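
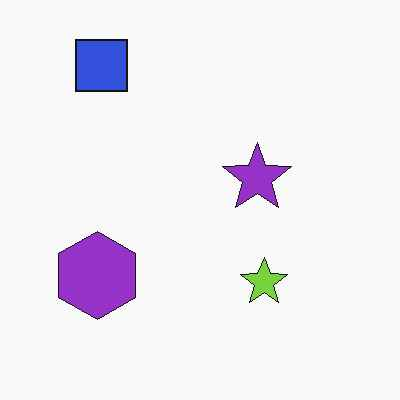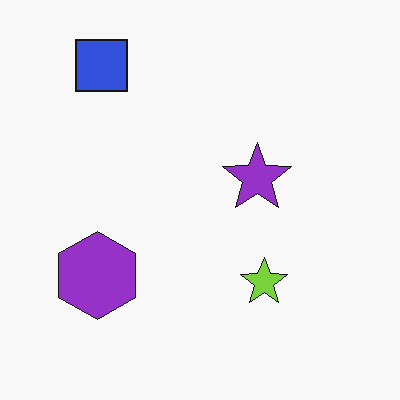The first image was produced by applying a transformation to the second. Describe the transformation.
The image was JPEG-compressed with visible artifacts.

Blocky 8×8 compression artifacts appear around shape edges and the flat background shows ringing — characteristic JPEG degradation.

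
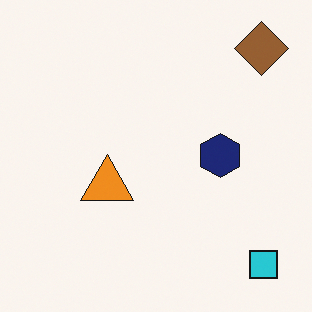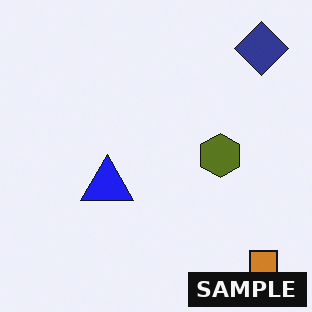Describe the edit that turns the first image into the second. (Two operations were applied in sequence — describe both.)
The transformation is: hue-shifted through roughly half the color wheel, then watermarked with the text "SAMPLE" in the lower-right corner.

Every shape's color has rotated by the same amount around the hue wheel — a uniform hue shift. A dark label reading "SAMPLE" appears in the lower-right corner.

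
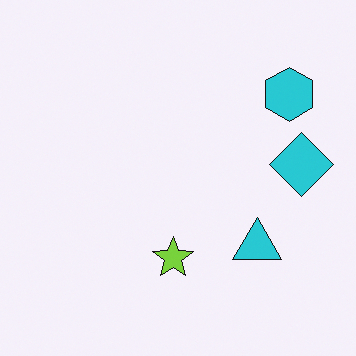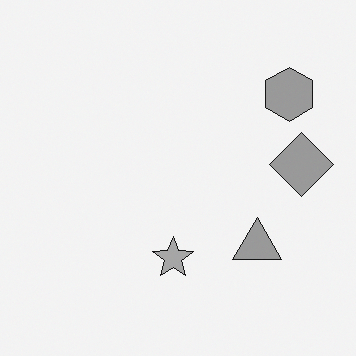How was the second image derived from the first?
This is the original image converted to grayscale.

All color is removed — every shape is now a shade of grey.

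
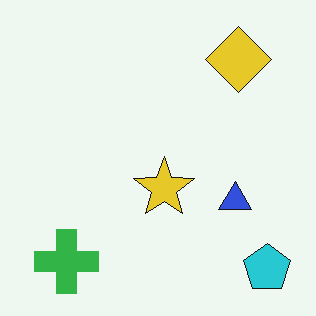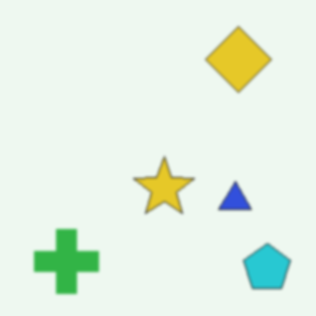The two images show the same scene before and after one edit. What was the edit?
The second image is the first lightly blurred.

Shape edges and outlines are uniformly softened across the whole image.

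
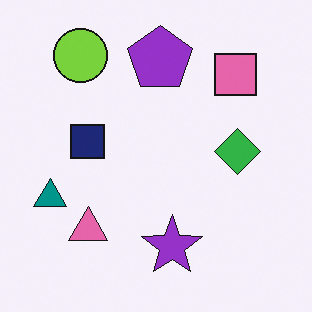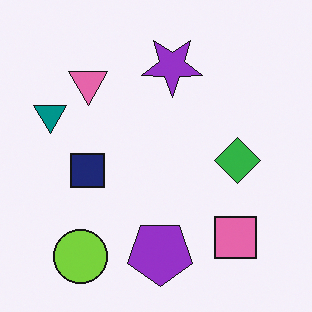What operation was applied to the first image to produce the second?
Flipped vertically (top ↔ bottom).

The lime circle is in the top-left of the first image and the bottom-left of the second — shapes on opposite sides of the horizontal midline have swapped in a mirror flip.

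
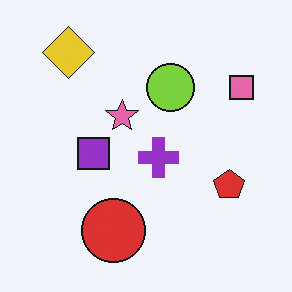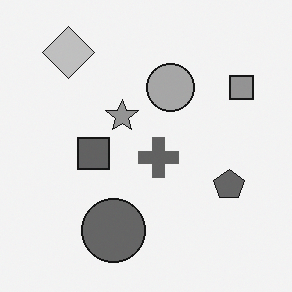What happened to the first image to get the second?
The image was converted to grayscale.

All color is removed — every shape is now a shade of grey.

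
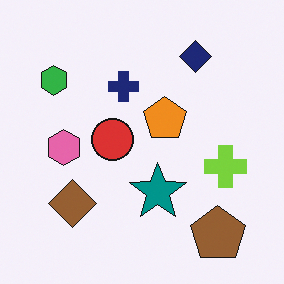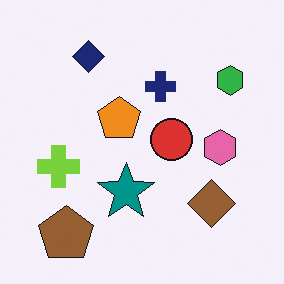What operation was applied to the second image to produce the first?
It was flipped horizontally (left ↔ right).

The green hexagon is in the top-right of the second image and the top-left of the first — shapes on opposite sides of the vertical midline have swapped in a mirror flip.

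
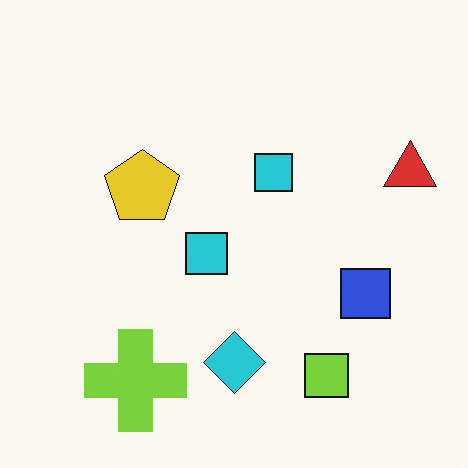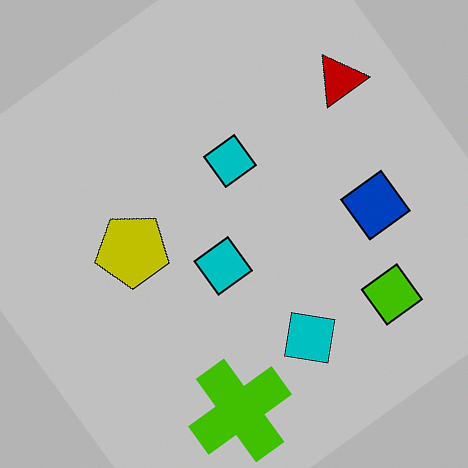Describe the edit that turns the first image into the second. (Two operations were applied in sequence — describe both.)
Aggressively posterized, then rotated counter-clockwise by a large amount — several tens of degrees.

Each flat color has snapped to a coarser quantized level — most visibly, the near-white background has dropped to a flat grey. Every shape is tilted by the same angle and the image corners show triangular fill wedges — a whole-image rotation by a non-right angle.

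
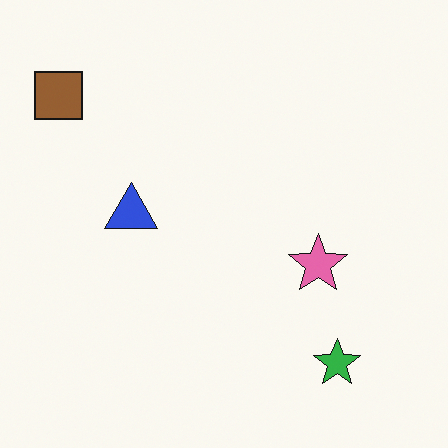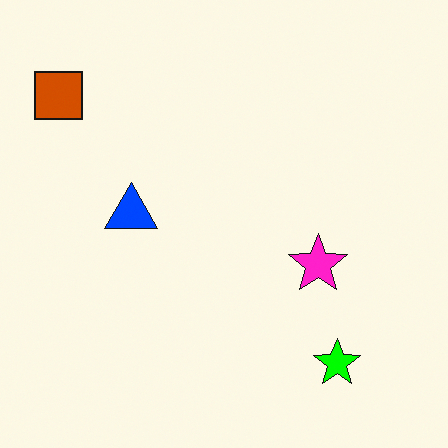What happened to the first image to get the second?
The image was made much more vivid (saturation change).

All colors are more vivid — a global saturation change.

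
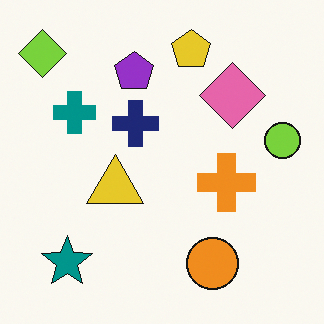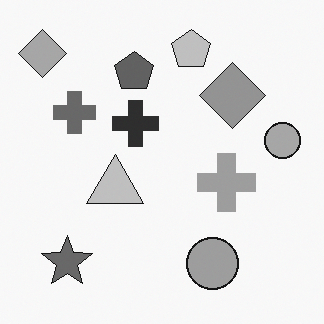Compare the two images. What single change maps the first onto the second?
This is the original image converted to grayscale.

All color is removed — every shape is now a shade of grey.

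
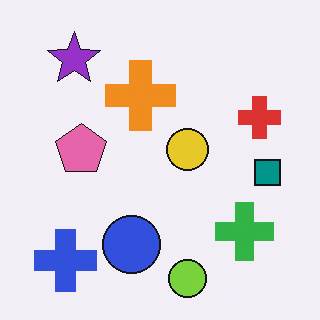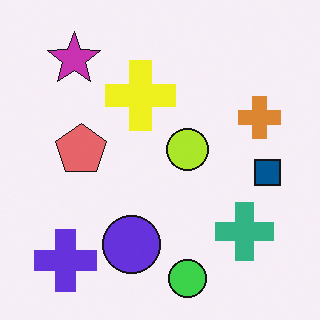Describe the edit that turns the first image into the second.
The second image is the first hue-shifted slightly.

Every shape's color has rotated by the same amount around the hue wheel — a uniform hue shift.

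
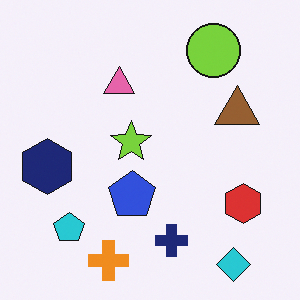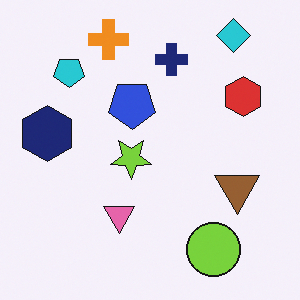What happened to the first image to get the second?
This is the original image flipped vertically (top ↔ bottom).

The cyan diamond is in the bottom-right of the first image and the top-right of the second — shapes on opposite sides of the horizontal midline have swapped in a mirror flip.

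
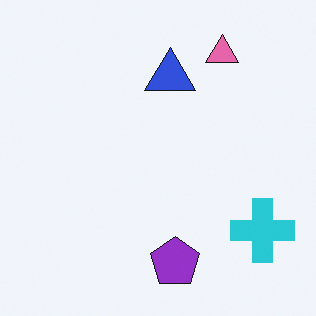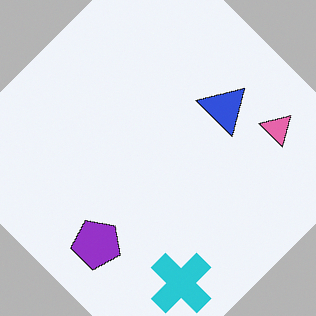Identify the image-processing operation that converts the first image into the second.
This is the original image rotated clockwise by a large amount — several tens of degrees.

Every shape is tilted by the same angle and the image corners show triangular fill wedges — a whole-image rotation by a non-right angle.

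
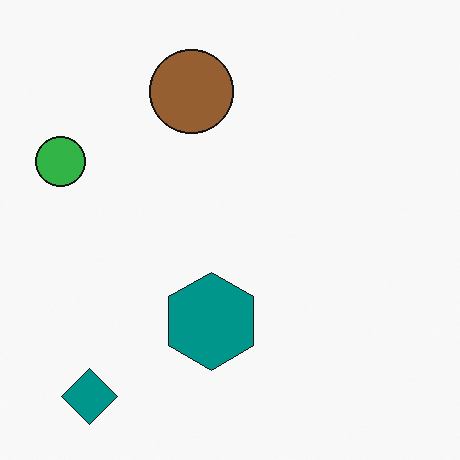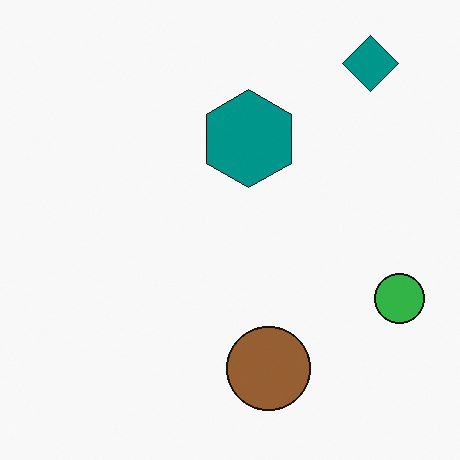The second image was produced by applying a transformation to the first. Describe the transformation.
The transformation is: rotated 180°.

The teal diamond sits in the bottom-left of the first image and the top-right of the second — consistent with a whole-image 180° rotation.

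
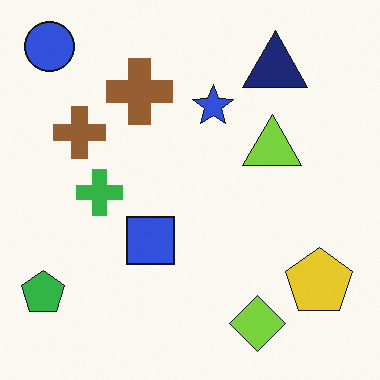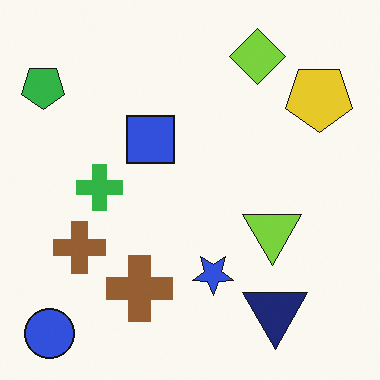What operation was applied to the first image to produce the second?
The image was flipped vertically (top ↔ bottom).

The blue circle is in the top-left of the first image and the bottom-left of the second — shapes on opposite sides of the horizontal midline have swapped in a mirror flip.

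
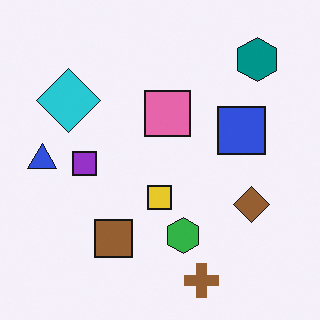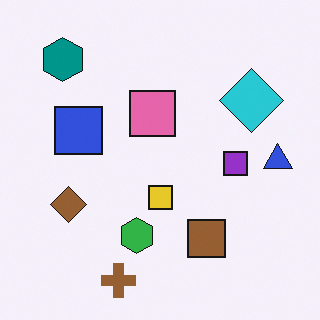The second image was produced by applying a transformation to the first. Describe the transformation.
Flipped horizontally (left ↔ right).

The blue triangle is in the left of the first image and the right of the second — shapes on opposite sides of the vertical midline have swapped in a mirror flip.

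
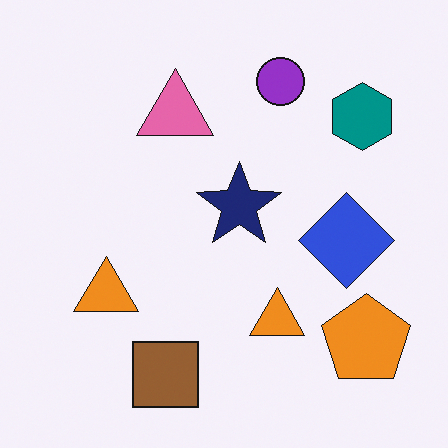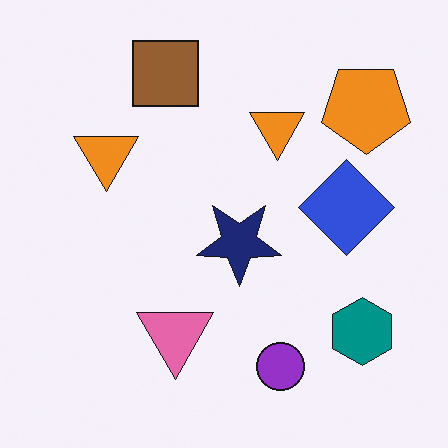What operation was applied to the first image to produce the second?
The second image is the first flipped vertically (top ↔ bottom).

The brown square is in the bottom of the first image and the top of the second — shapes on opposite sides of the horizontal midline have swapped in a mirror flip.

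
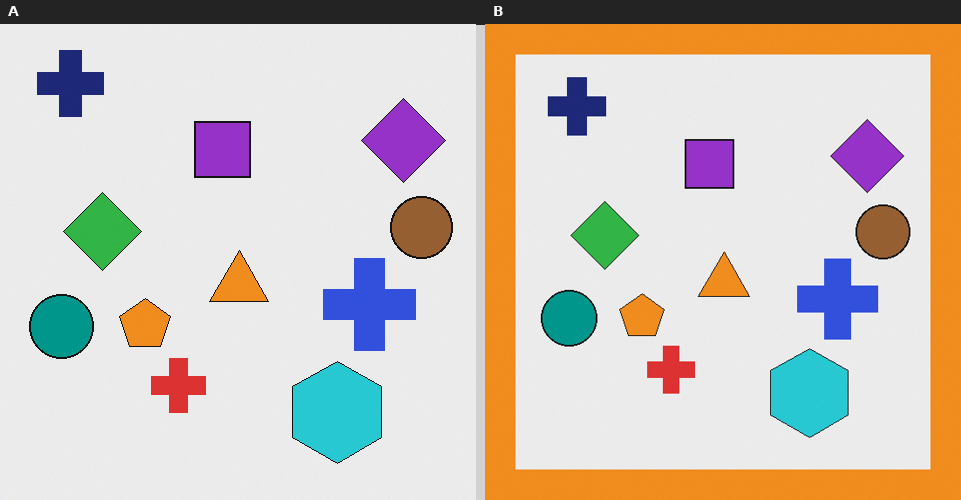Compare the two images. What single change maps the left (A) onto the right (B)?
The right (B) image is the left (A) framed with a orange border.

A solid orange frame runs around the edge of the right (B) image, with the content slightly shrunk inside it.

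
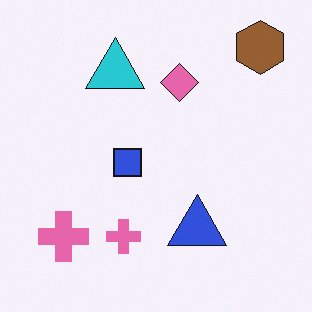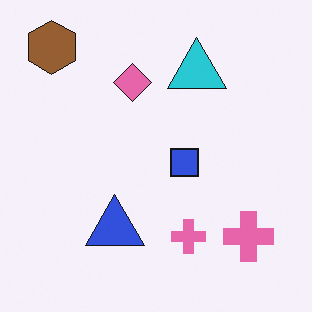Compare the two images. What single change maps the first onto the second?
This is the original image flipped horizontally (left ↔ right).

The brown hexagon is in the top-right of the first image and the top-left of the second — shapes on opposite sides of the vertical midline have swapped in a mirror flip.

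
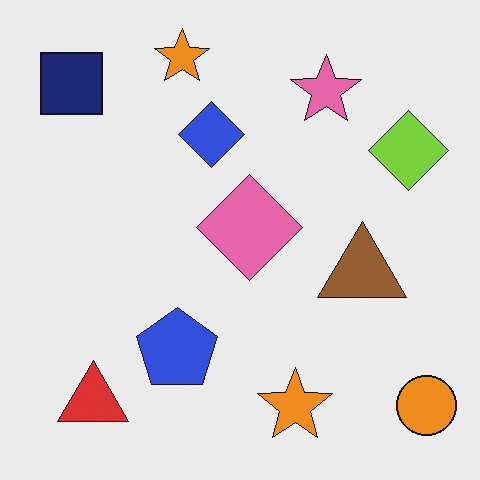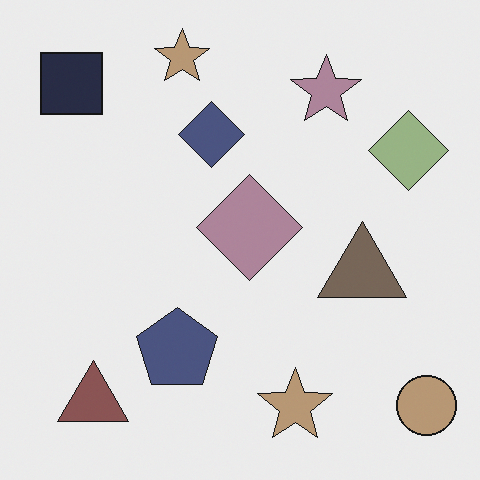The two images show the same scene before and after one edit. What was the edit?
This is the original image heavily desaturated.

All colors are more muted and greyish — a global saturation change.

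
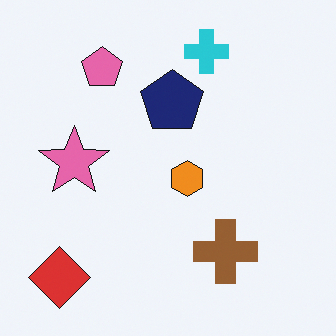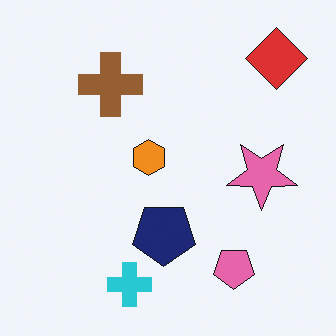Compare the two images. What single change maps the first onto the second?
The image was rotated 180°.

The red diamond sits in the bottom-left of the first image and the top-right of the second — consistent with a whole-image 180° rotation.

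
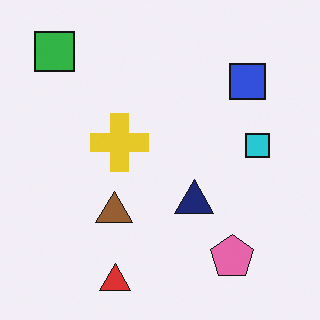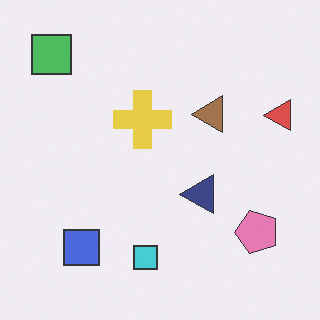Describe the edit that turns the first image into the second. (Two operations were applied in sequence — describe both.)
The image was transposed (reflected across the top-left ↔ bottom-right diagonal), then given slightly reduced contrast.

Shapes have swapped their row and column positions — what was in the top-right is now in the bottom-left — a diagonal reflection. Tones are pushed toward mid-grey across the whole image — a global contrast change.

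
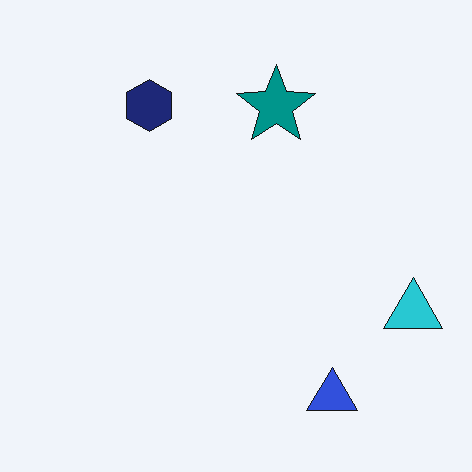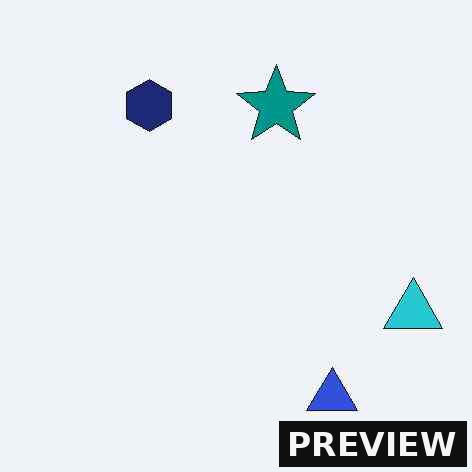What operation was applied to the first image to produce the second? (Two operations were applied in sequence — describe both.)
It was given moderate JPEG compression, then watermarked with the text "PREVIEW" in the lower-right corner.

Blocky 8×8 compression artifacts appear around shape edges and the flat background shows ringing — characteristic JPEG degradation. A dark label reading "PREVIEW" appears in the lower-right corner.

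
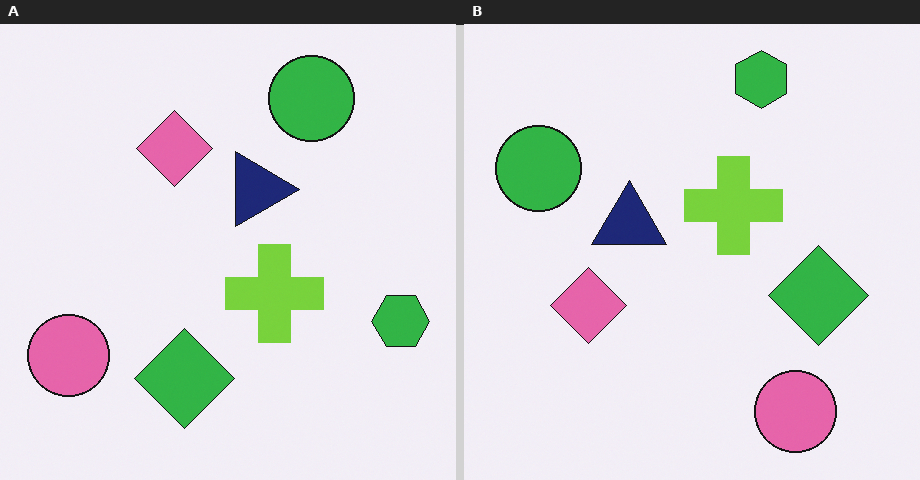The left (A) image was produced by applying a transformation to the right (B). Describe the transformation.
It was rotated 90° clockwise.

The pink circle sits in the bottom-right of the right (B) image and the bottom-left of the left (A) — consistent with a whole-image 90° clockwise rotation.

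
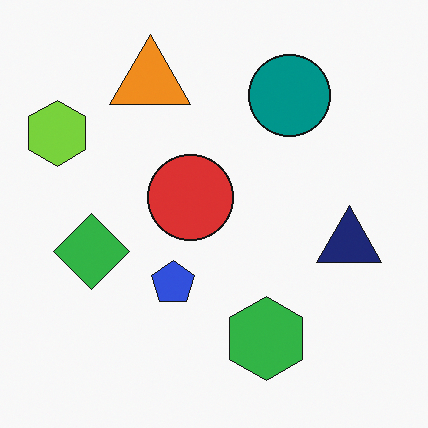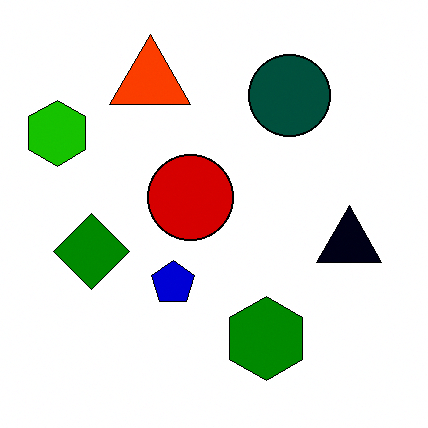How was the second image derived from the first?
The image was boosted in contrast.

Tones are pushed away from mid-grey across the whole image — a global contrast change.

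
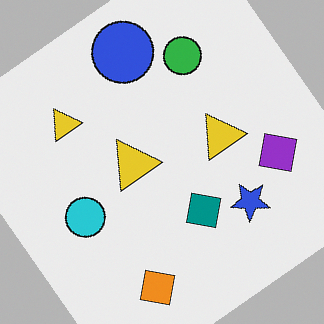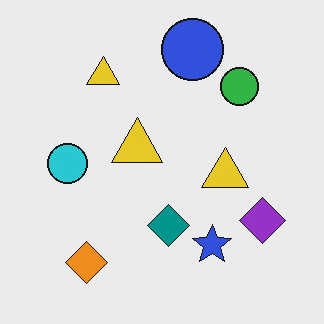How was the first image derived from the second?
It was rotated counter-clockwise by a large amount — several tens of degrees.

Every shape is tilted by the same angle and the image corners show triangular fill wedges — a whole-image rotation by a non-right angle.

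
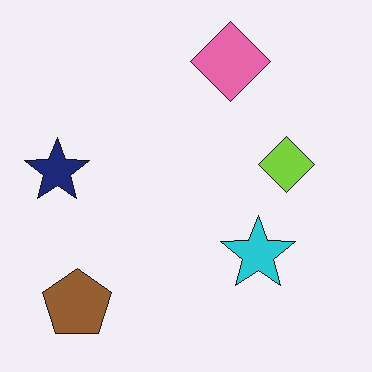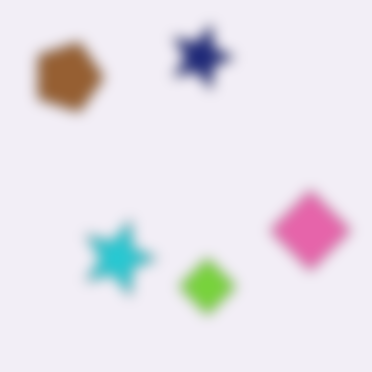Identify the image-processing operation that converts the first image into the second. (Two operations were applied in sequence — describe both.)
The second image is the first rotated 90° clockwise, then heavily blurred.

The brown pentagon sits in the bottom-left of the first image and the top-left of the second — consistent with a whole-image 90° clockwise rotation. Shape edges and outlines are uniformly softened across the whole image.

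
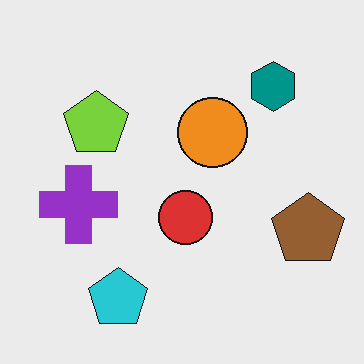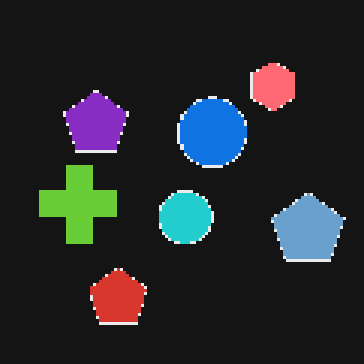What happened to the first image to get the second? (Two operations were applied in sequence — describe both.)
The transformation is: lightly pixelated (a mild mosaic effect), then color-inverted (negative).

Shapes are reduced to large square blocks; fine edges and outlines are lost — a downscale-then-upscale (mosaic) effect. The light background has become dark and every shape's color is its complement — a photographic negative.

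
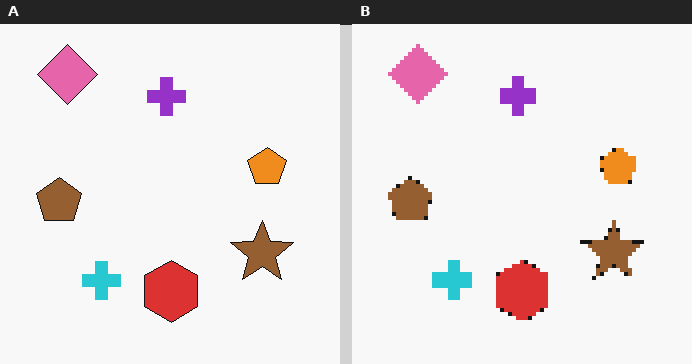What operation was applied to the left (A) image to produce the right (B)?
This is the original image lightly pixelated (a mild mosaic effect).

Shapes are reduced to large square blocks; fine edges and outlines are lost — a downscale-then-upscale (mosaic) effect.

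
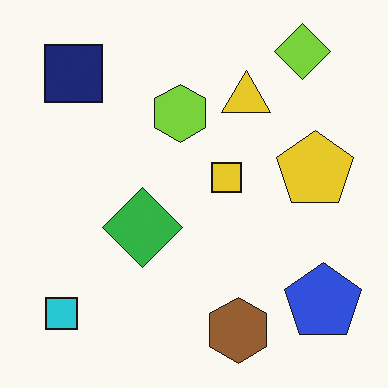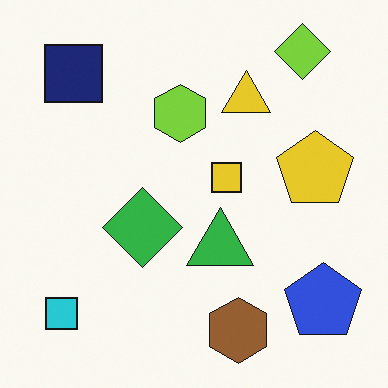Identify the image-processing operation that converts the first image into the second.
The image was overlaid with an additional green triangle.

A green triangle appears in the second image that is absent from the first.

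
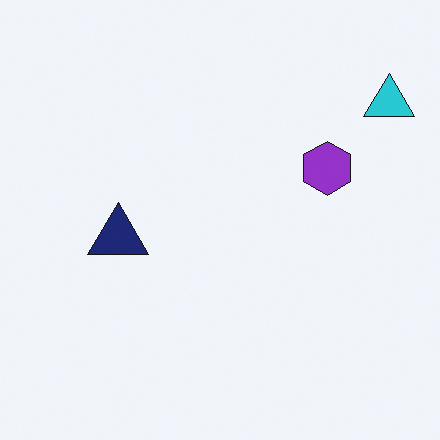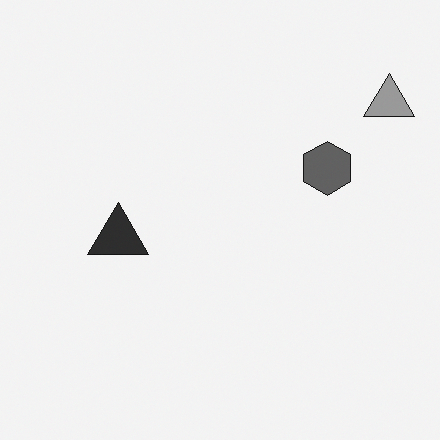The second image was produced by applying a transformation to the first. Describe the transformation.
The image was converted to grayscale.

All color is removed — every shape is now a shade of grey.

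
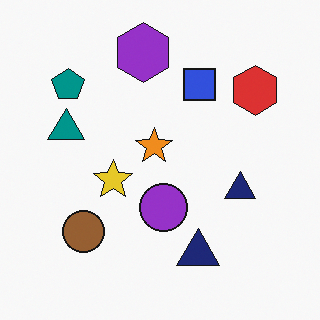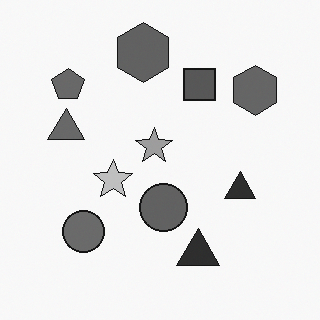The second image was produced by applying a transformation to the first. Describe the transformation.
This is the original image converted to grayscale.

All color is removed — every shape is now a shade of grey.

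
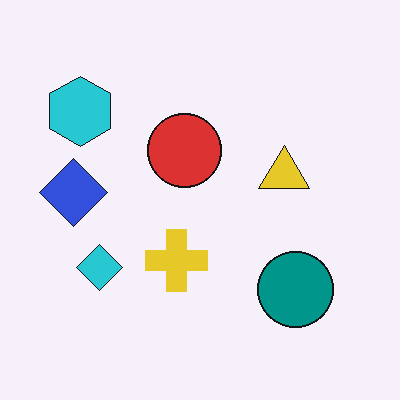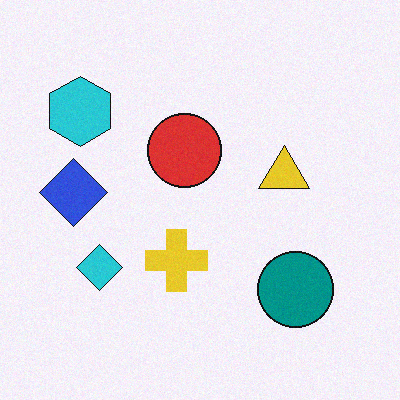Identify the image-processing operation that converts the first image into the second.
It was degraded with light additive noise.

Random speckle covers the whole image, including the flat background.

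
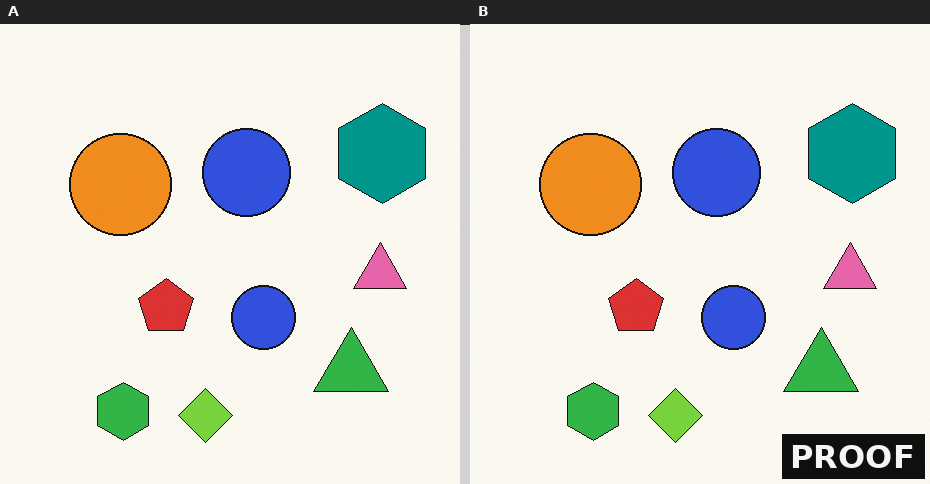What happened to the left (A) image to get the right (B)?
The right (B) image is the left (A) watermarked with the text "PROOF" in the lower-right corner.

A dark label reading "PROOF" appears in the lower-right corner.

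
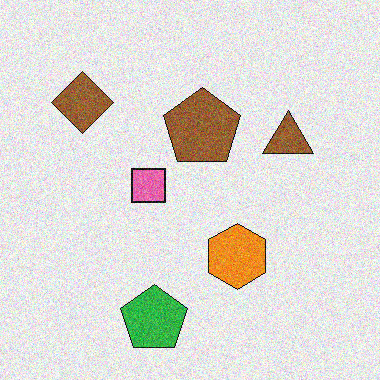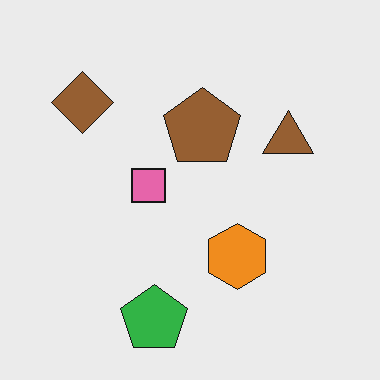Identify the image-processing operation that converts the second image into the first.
The image was degraded with moderate additive noise.

Random speckle covers the whole image, including the flat background.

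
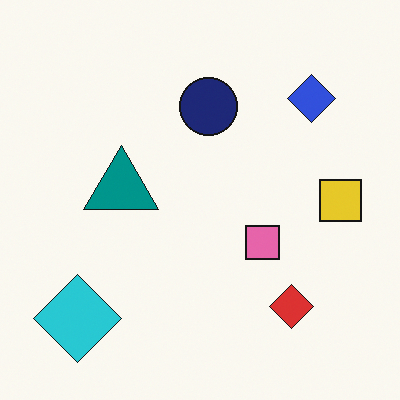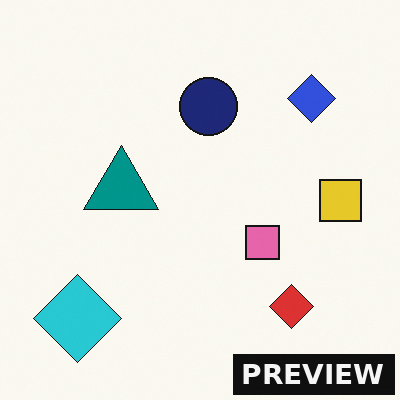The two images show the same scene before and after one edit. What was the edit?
It was watermarked with the text "PREVIEW" in the lower-right corner.

A dark label reading "PREVIEW" appears in the lower-right corner.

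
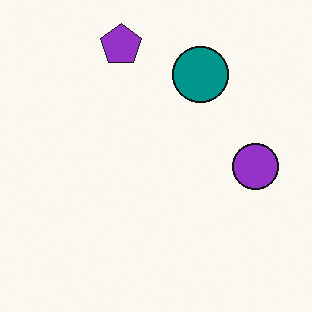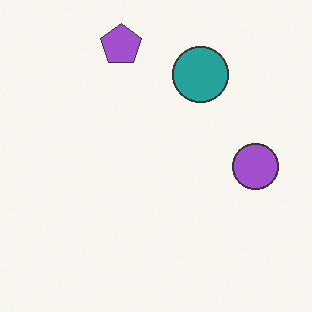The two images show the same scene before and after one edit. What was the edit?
The image was given slightly reduced contrast.

Tones are pushed toward mid-grey across the whole image — a global contrast change.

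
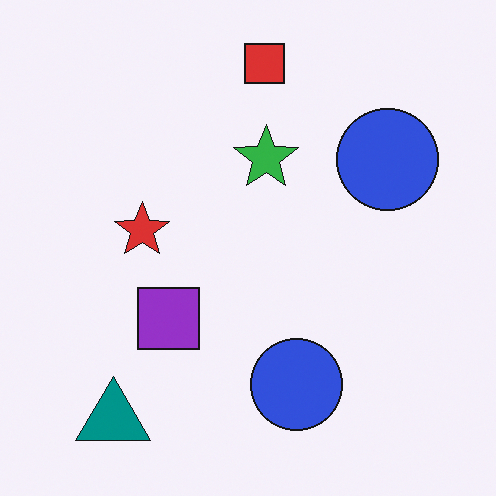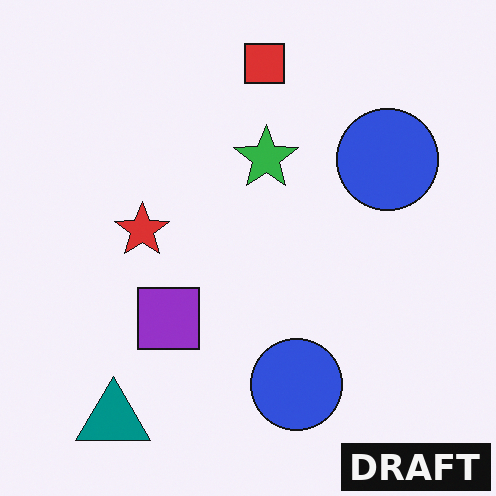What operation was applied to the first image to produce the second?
The second image is the first watermarked with the text "DRAFT" in the lower-right corner.

A dark label reading "DRAFT" appears in the lower-right corner.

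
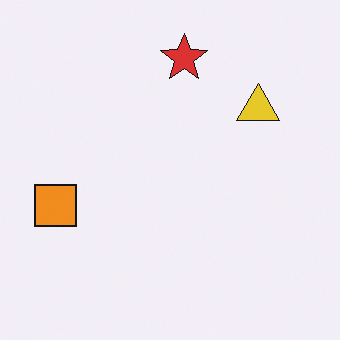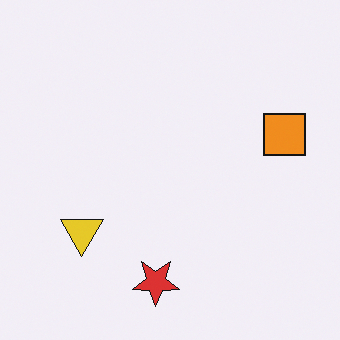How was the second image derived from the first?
Rotated 180°.

The orange square sits in the left of the first image and the right of the second — consistent with a whole-image 180° rotation.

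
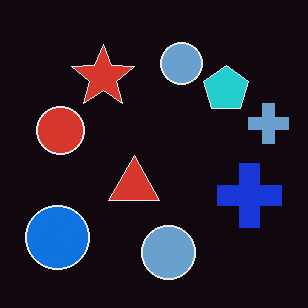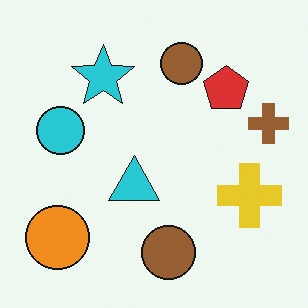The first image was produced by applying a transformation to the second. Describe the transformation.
The transformation is: color-inverted (negative).

The light background has become dark and every shape's color is its complement — a photographic negative.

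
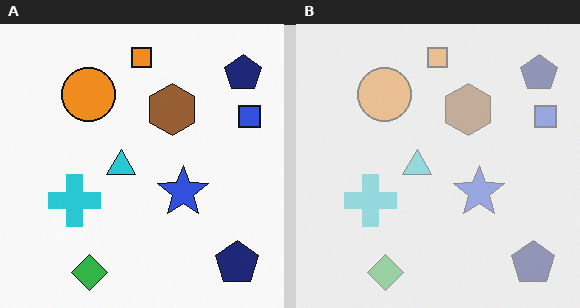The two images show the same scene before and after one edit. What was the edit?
The image was washed out (contrast reduced).

Tones are pushed toward mid-grey across the whole image — a global contrast change.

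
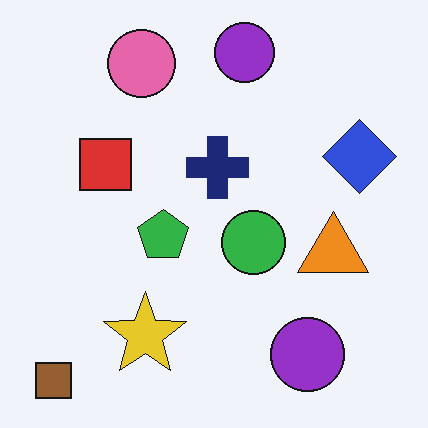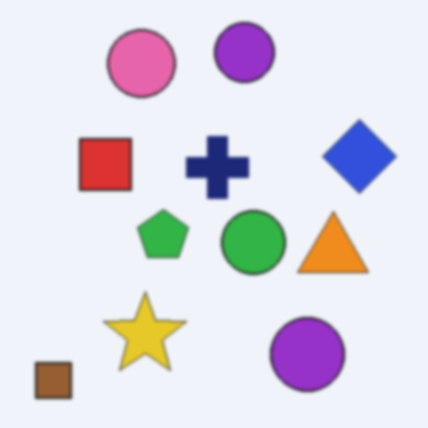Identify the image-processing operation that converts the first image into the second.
The transformation is: lightly blurred.

Shape edges and outlines are uniformly softened across the whole image.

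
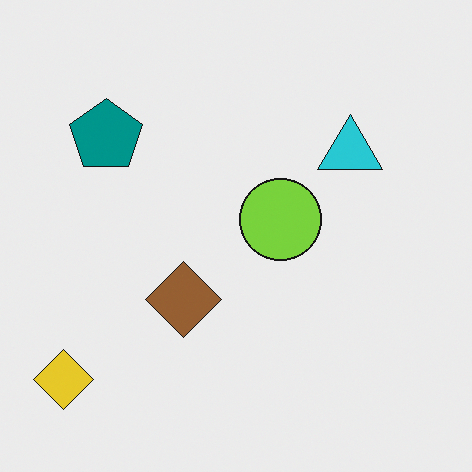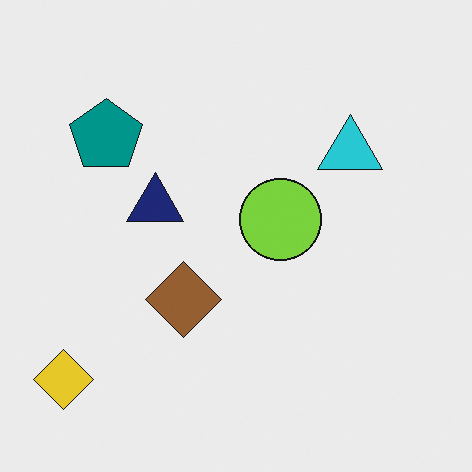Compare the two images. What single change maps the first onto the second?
The transformation is: overlaid with an additional navy triangle.

A navy triangle appears in the second image that is absent from the first.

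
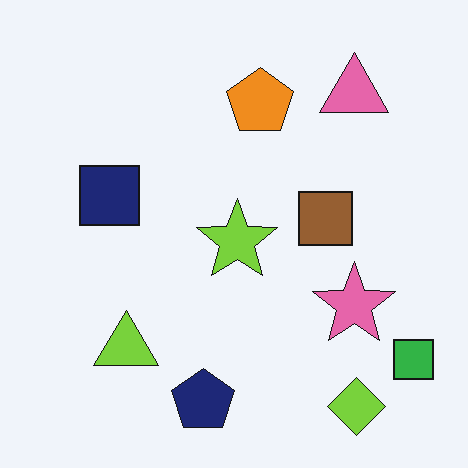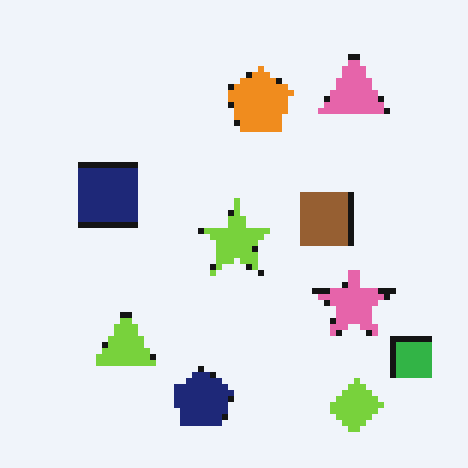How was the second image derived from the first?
The transformation is: moderately pixelated.

Shapes are reduced to large square blocks; fine edges and outlines are lost — a downscale-then-upscale (mosaic) effect.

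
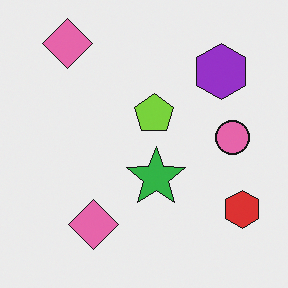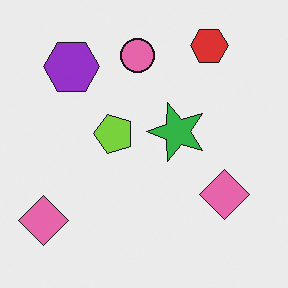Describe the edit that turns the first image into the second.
The transformation is: rotated 90° counter-clockwise.

The red hexagon sits in the bottom-right of the first image and the top-right of the second — consistent with a whole-image 90° counter-clockwise rotation.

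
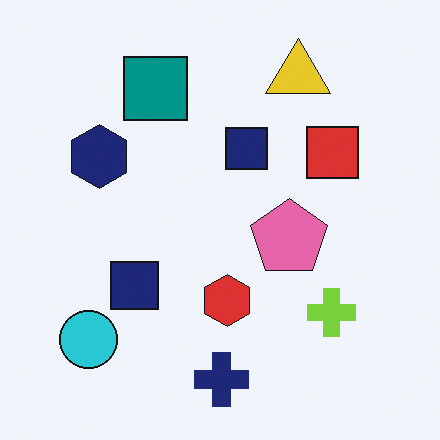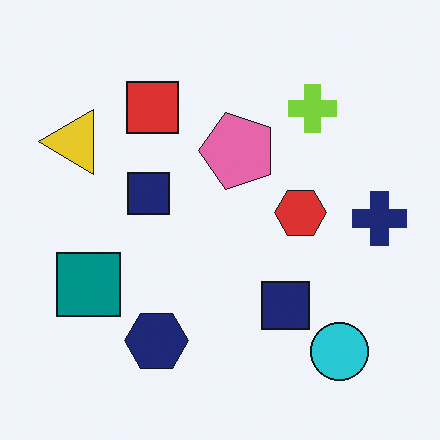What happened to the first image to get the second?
The transformation is: rotated 90° counter-clockwise.

The cyan circle sits in the bottom-left of the first image and the bottom-right of the second — consistent with a whole-image 90° counter-clockwise rotation.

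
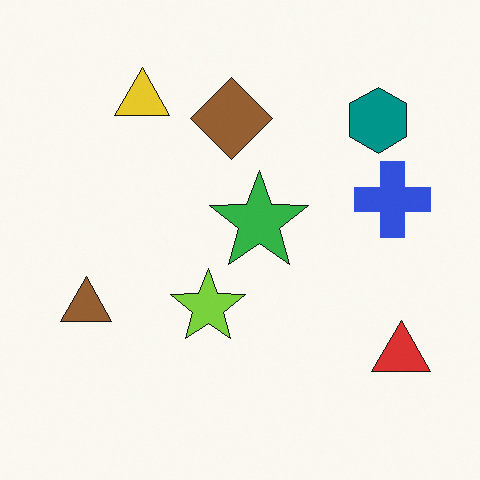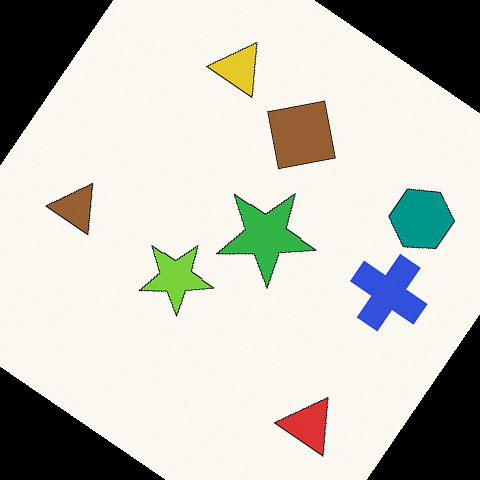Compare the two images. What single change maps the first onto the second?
The second image is the first rotated clockwise by a large amount — several tens of degrees.

Every shape is tilted by the same angle and the image corners show triangular fill wedges — a whole-image rotation by a non-right angle.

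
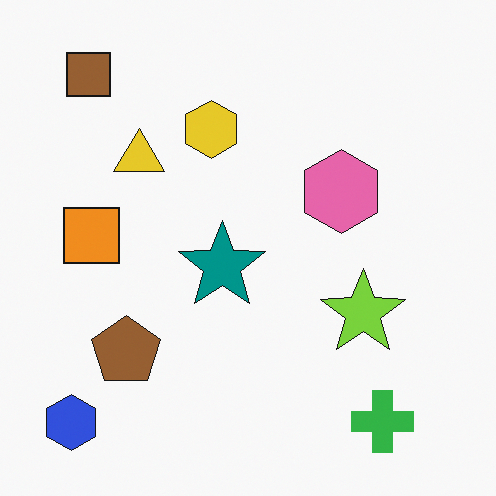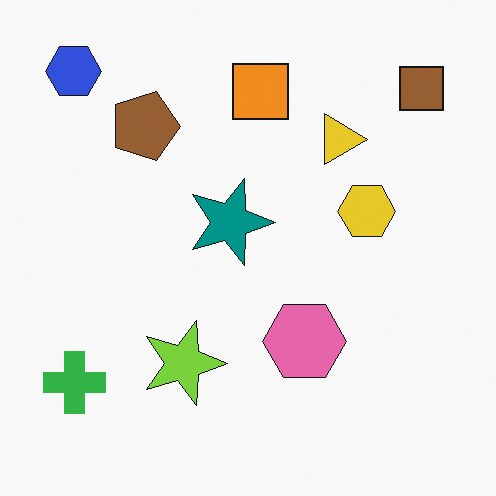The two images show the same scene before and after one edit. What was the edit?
The image was rotated 90° clockwise.

The blue hexagon sits in the bottom-left of the first image and the top-left of the second — consistent with a whole-image 90° clockwise rotation.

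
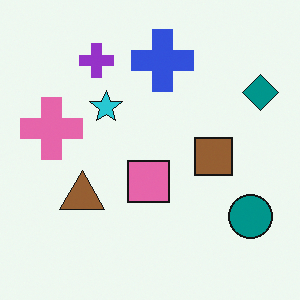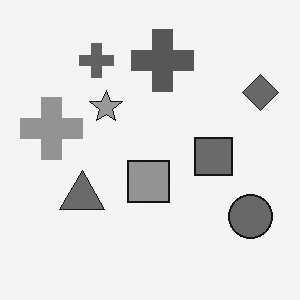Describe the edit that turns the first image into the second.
The image was converted to grayscale.

All color is removed — every shape is now a shade of grey.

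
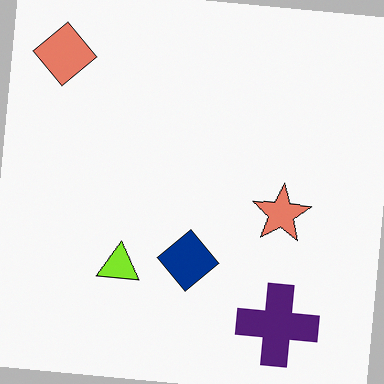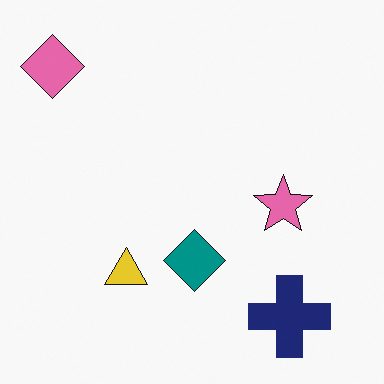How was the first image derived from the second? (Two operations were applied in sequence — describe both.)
The image was rotated clockwise by a few degrees, then hue-shifted slightly.

Every shape is tilted by the same angle and the image corners show triangular fill wedges — a whole-image rotation by a non-right angle. Every shape's color has rotated by the same amount around the hue wheel — a uniform hue shift.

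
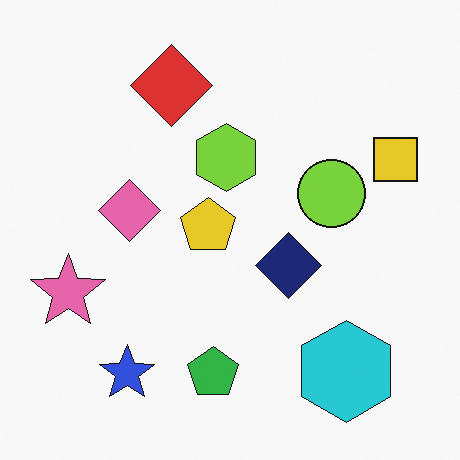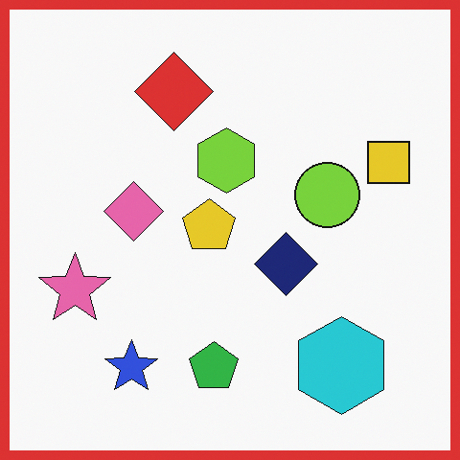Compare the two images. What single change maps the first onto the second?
The image was framed with a red border.

A solid red frame runs around the edge of the second image, with the content slightly shrunk inside it.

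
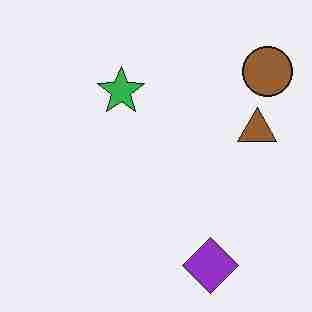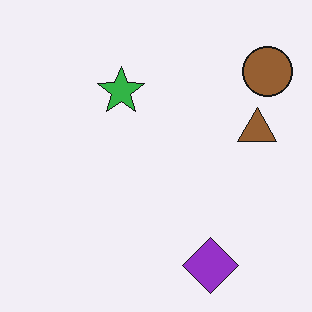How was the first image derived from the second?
The image was heavily JPEG-compressed with obvious blocking artifacts.

Blocky 8×8 compression artifacts appear around shape edges and the flat background shows ringing — characteristic JPEG degradation.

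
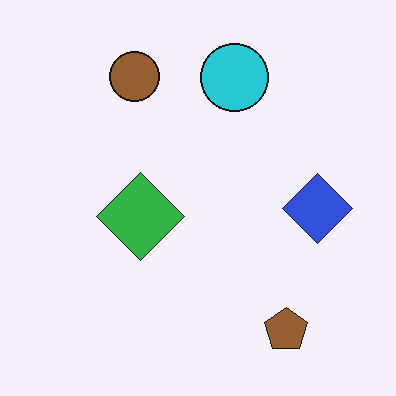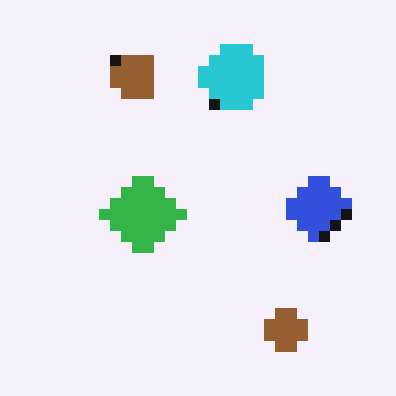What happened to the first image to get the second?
It was coarsely pixelated.

Shapes are reduced to large square blocks; fine edges and outlines are lost — a downscale-then-upscale (mosaic) effect.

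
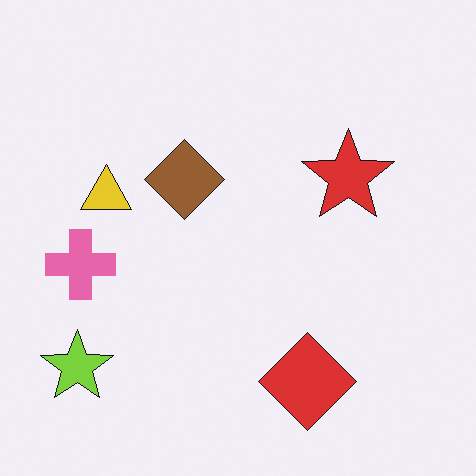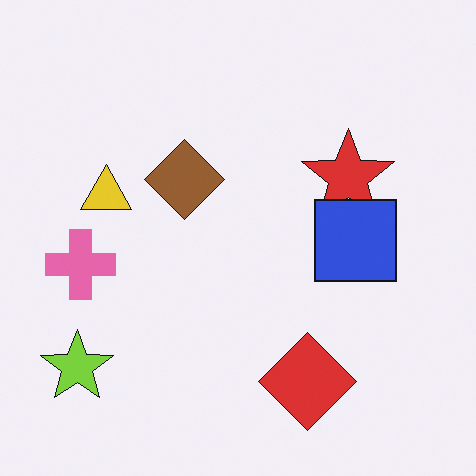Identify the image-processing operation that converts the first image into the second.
The second image is the first overlaid with an additional blue square.

A blue square appears in the second image that is absent from the first.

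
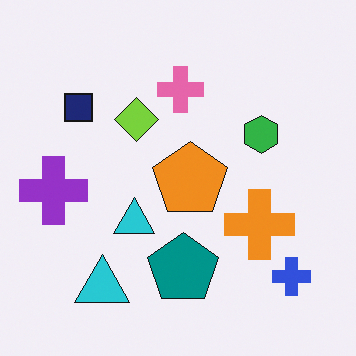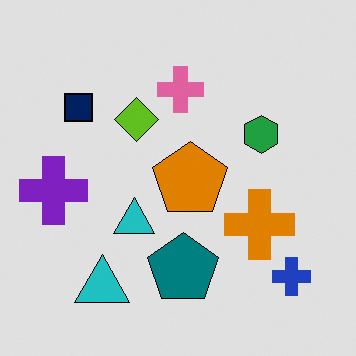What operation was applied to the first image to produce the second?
The transformation is: moderately posterized.

Each flat color has snapped to a coarser quantized level — most visibly, the near-white background has dropped to a flat grey.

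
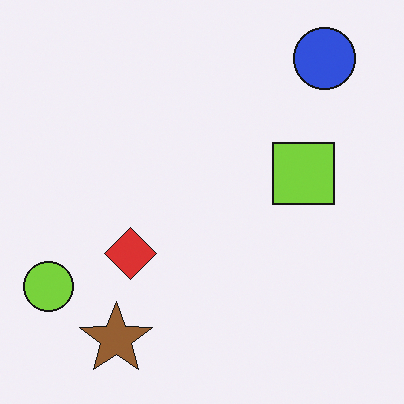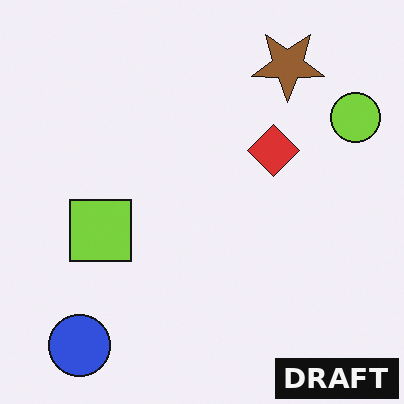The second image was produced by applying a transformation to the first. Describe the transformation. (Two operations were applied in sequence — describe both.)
This is the original image rotated 180°, then watermarked with the text "DRAFT" in the lower-right corner.

The blue circle sits in the top-right of the first image and the bottom-left of the second — consistent with a whole-image 180° rotation. A dark label reading "DRAFT" appears in the lower-right corner.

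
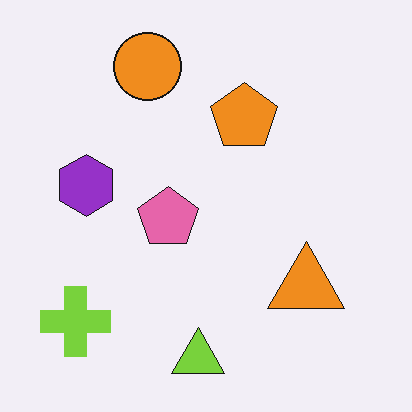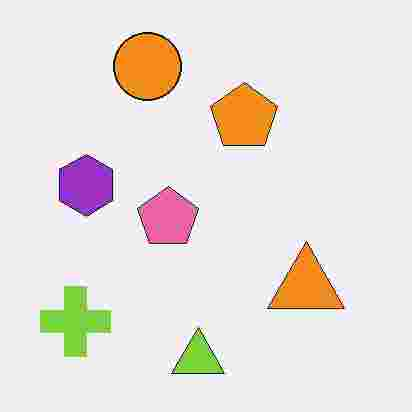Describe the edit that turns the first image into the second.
This is the original image heavily JPEG-compressed with obvious blocking artifacts.

Blocky 8×8 compression artifacts appear around shape edges and the flat background shows ringing — characteristic JPEG degradation.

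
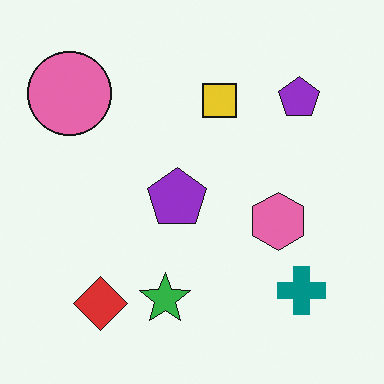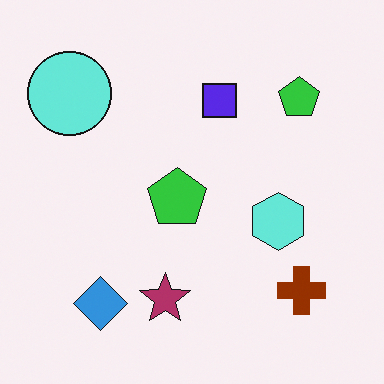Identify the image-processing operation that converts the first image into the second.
This is the original image hue-shifted by a large amount.

Every shape's color has rotated by the same amount around the hue wheel — a uniform hue shift.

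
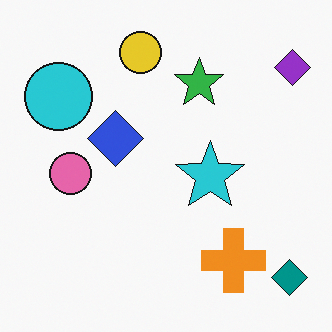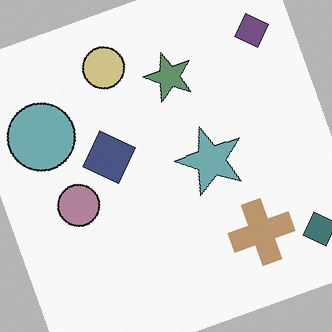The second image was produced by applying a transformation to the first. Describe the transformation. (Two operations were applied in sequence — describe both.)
The image was rotated counter-clockwise by a moderate amount, then heavily desaturated.

Every shape is tilted by the same angle and the image corners show triangular fill wedges — a whole-image rotation by a non-right angle. All colors are more muted and greyish — a global saturation change.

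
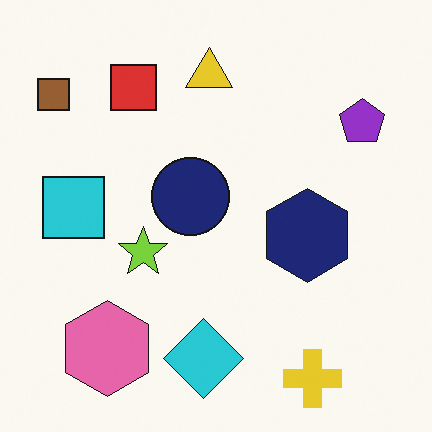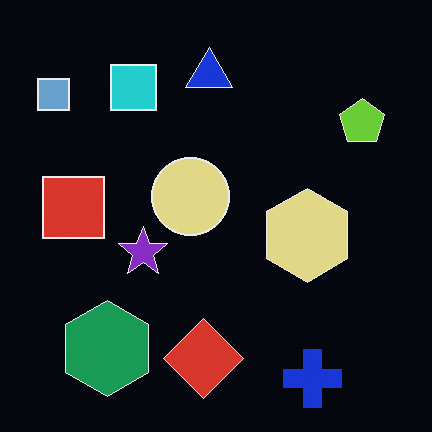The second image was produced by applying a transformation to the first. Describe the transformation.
It was color-inverted (negative).

The light background has become dark and every shape's color is its complement — a photographic negative.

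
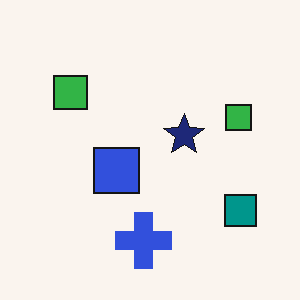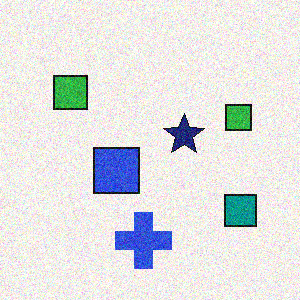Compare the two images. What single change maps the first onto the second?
The transformation is: degraded with visible gaussian noise.

Random speckle covers the whole image, including the flat background.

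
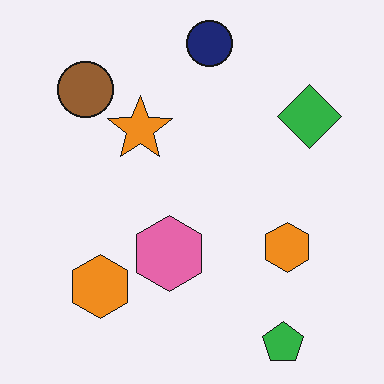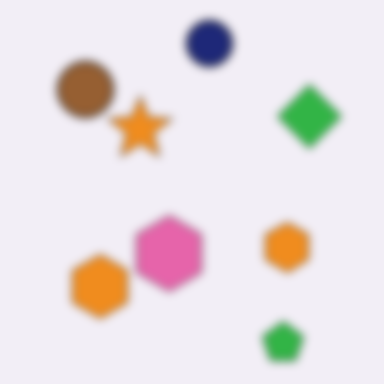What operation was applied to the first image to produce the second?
Moderately blurred.

Shape edges and outlines are uniformly softened across the whole image.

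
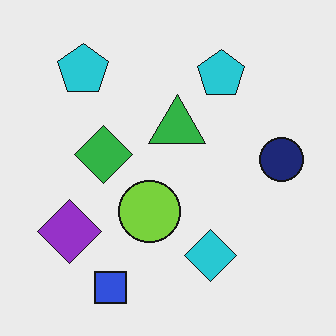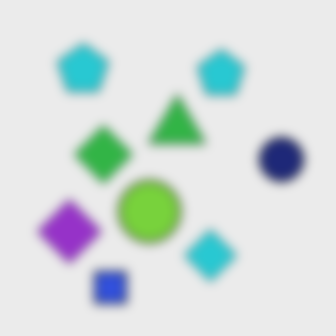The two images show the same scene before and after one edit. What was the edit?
It was strongly gaussian-blurred.

Shape edges and outlines are uniformly softened across the whole image.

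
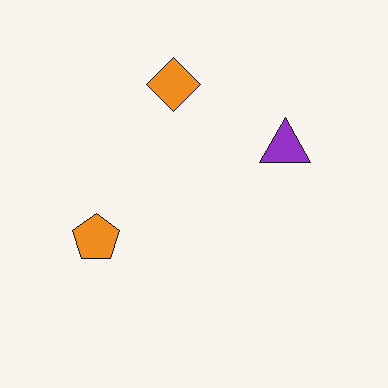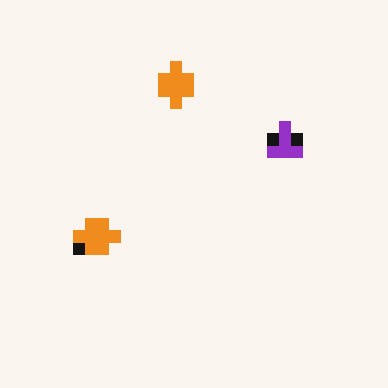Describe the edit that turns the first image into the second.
This is the original image coarsely pixelated.

Shapes are reduced to large square blocks; fine edges and outlines are lost — a downscale-then-upscale (mosaic) effect.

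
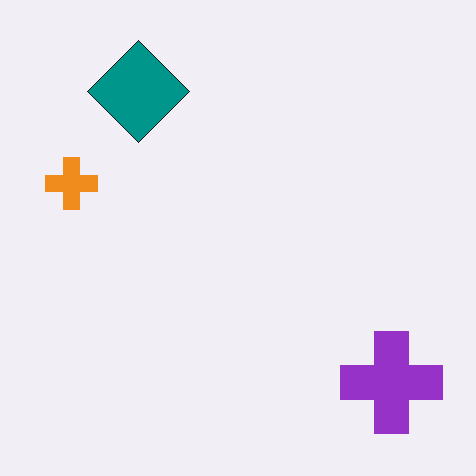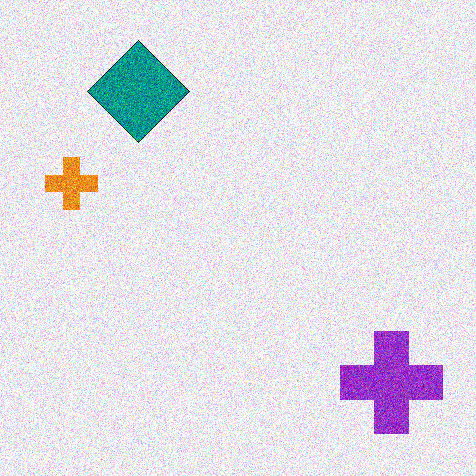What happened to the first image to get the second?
Degraded with heavy additive noise.

Random speckle covers the whole image, including the flat background.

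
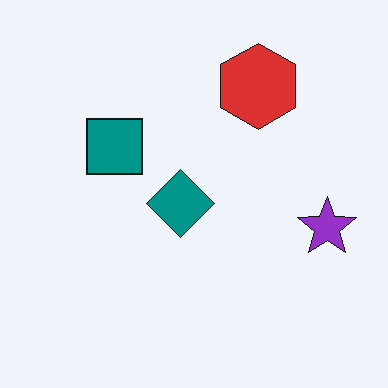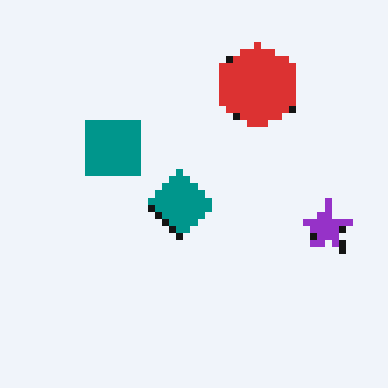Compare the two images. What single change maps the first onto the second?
The image was moderately pixelated.

Shapes are reduced to large square blocks; fine edges and outlines are lost — a downscale-then-upscale (mosaic) effect.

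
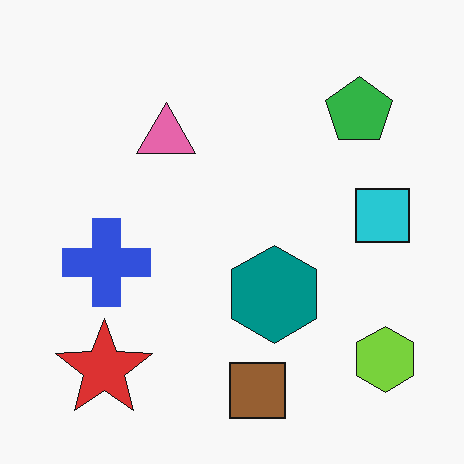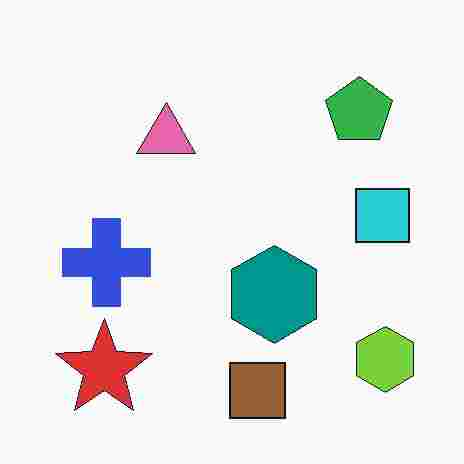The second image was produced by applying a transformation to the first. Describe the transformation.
The image was heavily JPEG-compressed with obvious blocking artifacts.

Blocky 8×8 compression artifacts appear around shape edges and the flat background shows ringing — characteristic JPEG degradation.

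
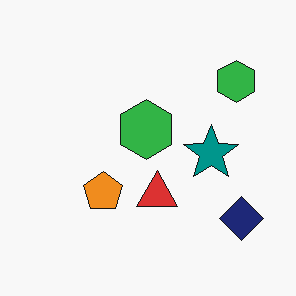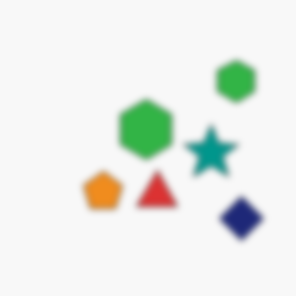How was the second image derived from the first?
This is the original image noticeably gaussian-blurred.

Shape edges and outlines are uniformly softened across the whole image.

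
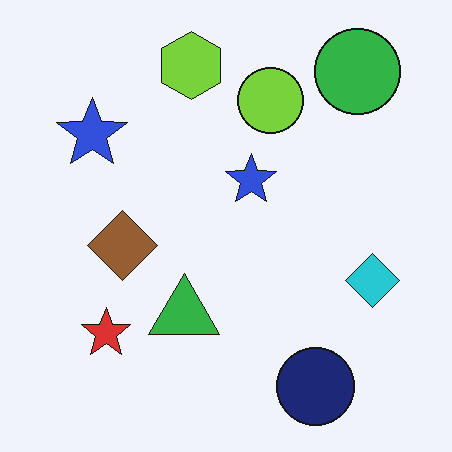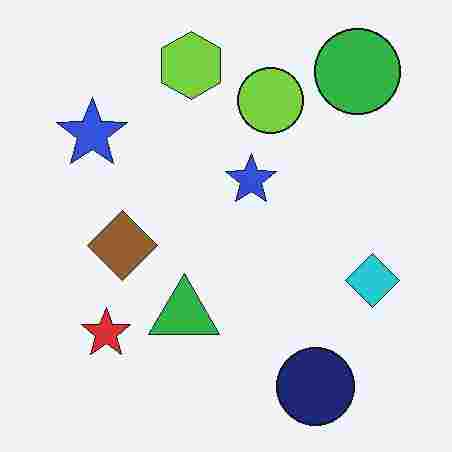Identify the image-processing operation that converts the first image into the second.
It was degraded with heavy JPEG compression.

Blocky 8×8 compression artifacts appear around shape edges and the flat background shows ringing — characteristic JPEG degradation.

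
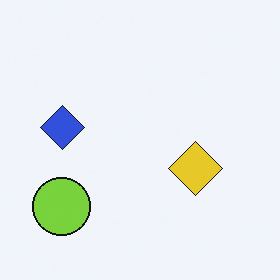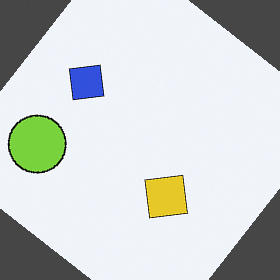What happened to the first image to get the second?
The image was rotated clockwise by a large amount — several tens of degrees.

Every shape is tilted by the same angle and the image corners show triangular fill wedges — a whole-image rotation by a non-right angle.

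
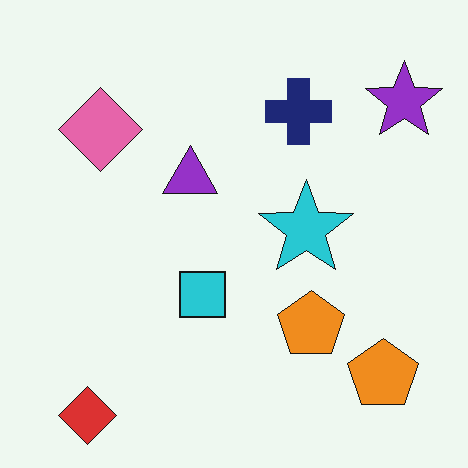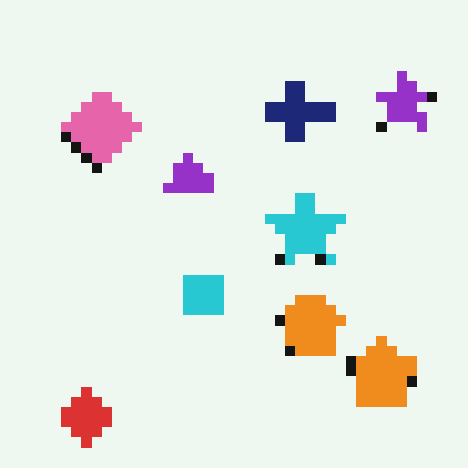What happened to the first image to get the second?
The second image is the first heavily pixelated into large blocks.

Shapes are reduced to large square blocks; fine edges and outlines are lost — a downscale-then-upscale (mosaic) effect.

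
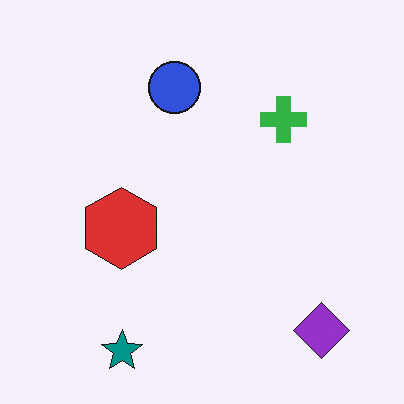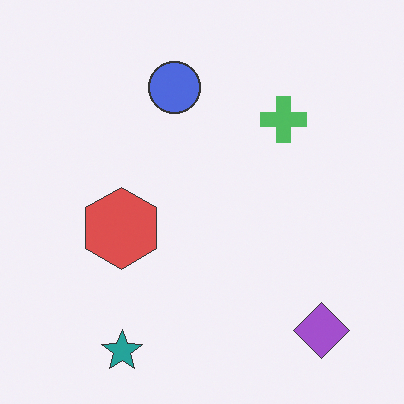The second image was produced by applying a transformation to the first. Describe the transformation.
The image was given slightly reduced contrast.

Tones are pushed toward mid-grey across the whole image — a global contrast change.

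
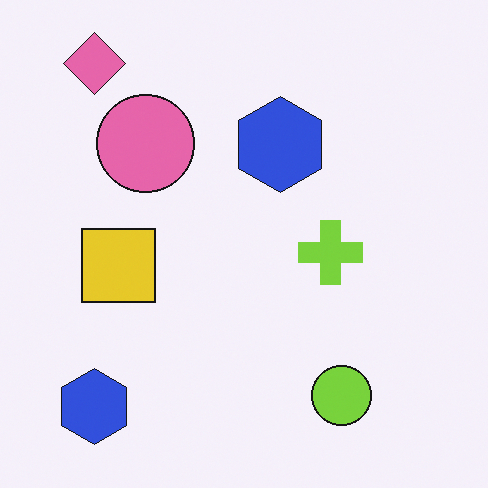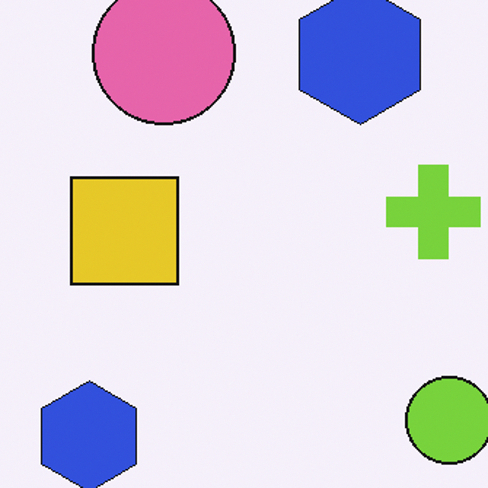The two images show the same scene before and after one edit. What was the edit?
The second image is the first cropped to a modestly smaller region and rescaled.

The visible shapes are larger and the field of view is narrower; shapes near the original edges may be partly or wholly outside the frame — a crop-and-rescale.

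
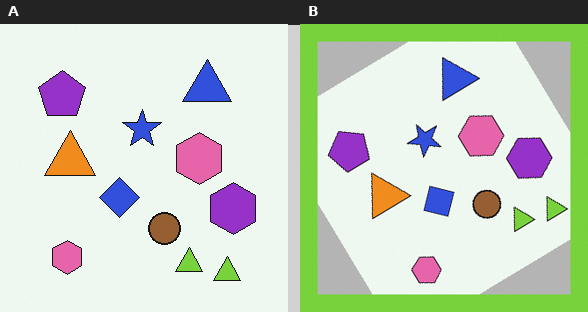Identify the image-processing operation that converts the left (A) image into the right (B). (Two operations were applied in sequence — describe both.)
This is the original image rotated counter-clockwise by a large amount — several tens of degrees, then framed with a lime border.

Every shape is tilted by the same angle and the image corners show triangular fill wedges — a whole-image rotation by a non-right angle. A solid lime frame runs around the edge of the right (B) image, with the content slightly shrunk inside it.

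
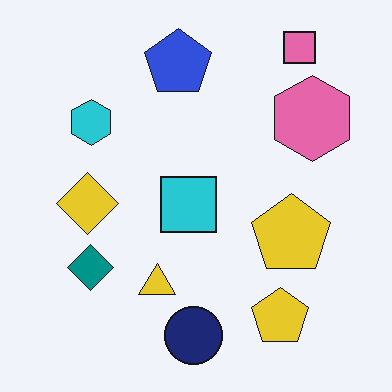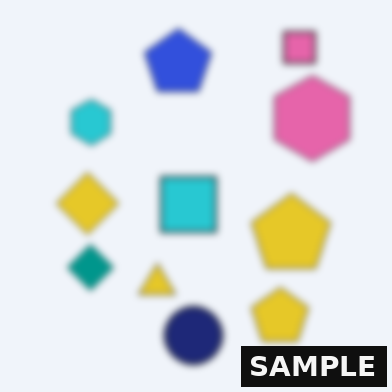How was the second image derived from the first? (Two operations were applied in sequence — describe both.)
Moderately blurred, then watermarked with the text "SAMPLE" in the lower-right corner.

Shape edges and outlines are uniformly softened across the whole image. A dark label reading "SAMPLE" appears in the lower-right corner.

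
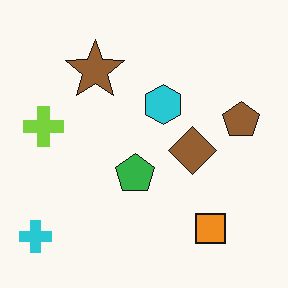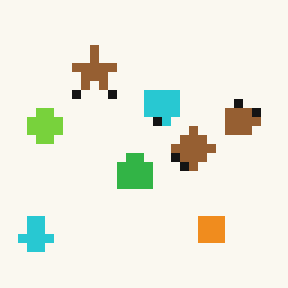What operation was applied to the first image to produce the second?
The image was heavily pixelated into large blocks.

Shapes are reduced to large square blocks; fine edges and outlines are lost — a downscale-then-upscale (mosaic) effect.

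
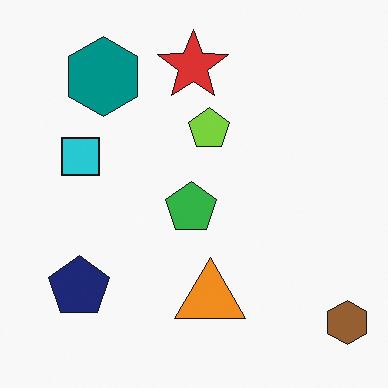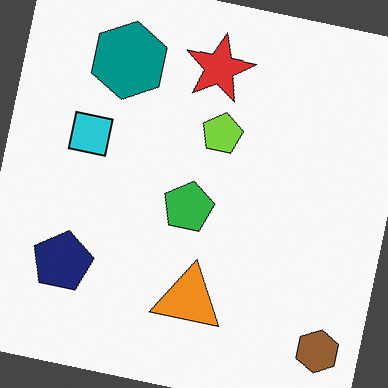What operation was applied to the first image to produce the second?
The transformation is: rotated clockwise by a small amount.

Every shape is tilted by the same angle and the image corners show triangular fill wedges — a whole-image rotation by a non-right angle.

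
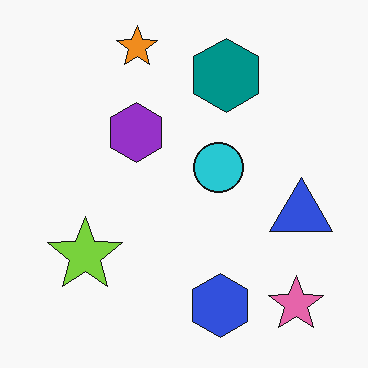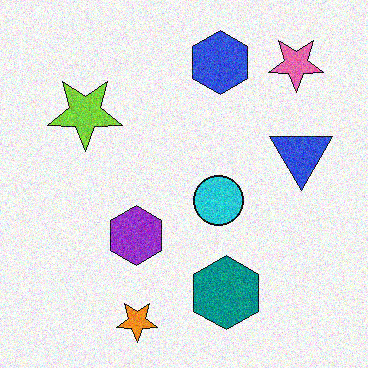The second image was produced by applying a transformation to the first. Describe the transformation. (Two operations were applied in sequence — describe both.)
The second image is the first flipped vertically (top ↔ bottom), then degraded with visible gaussian noise.

The orange star is in the top of the first image and the bottom of the second — shapes on opposite sides of the horizontal midline have swapped in a mirror flip. Random speckle covers the whole image, including the flat background.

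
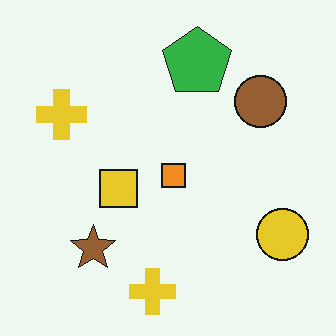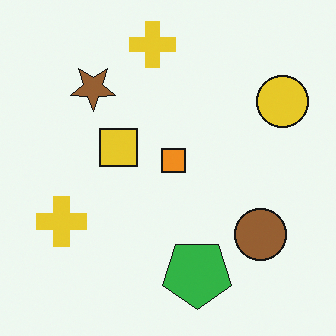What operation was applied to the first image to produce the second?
Flipped vertically (top ↔ bottom).

The green pentagon is in the top of the first image and the bottom of the second — shapes on opposite sides of the horizontal midline have swapped in a mirror flip.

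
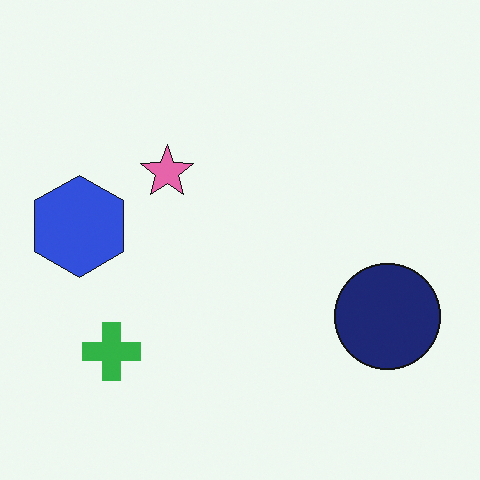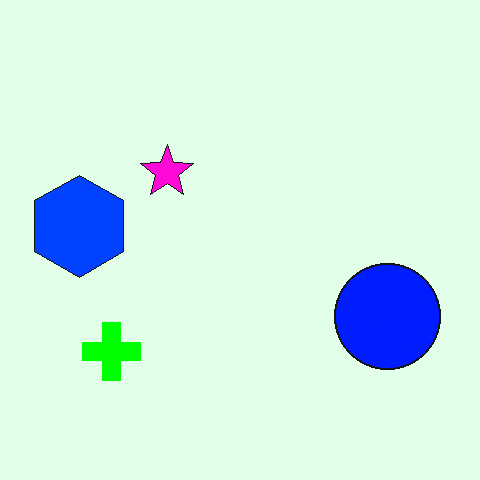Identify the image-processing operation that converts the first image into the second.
The image was made much more vivid (saturation change).

All colors are more vivid — a global saturation change.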